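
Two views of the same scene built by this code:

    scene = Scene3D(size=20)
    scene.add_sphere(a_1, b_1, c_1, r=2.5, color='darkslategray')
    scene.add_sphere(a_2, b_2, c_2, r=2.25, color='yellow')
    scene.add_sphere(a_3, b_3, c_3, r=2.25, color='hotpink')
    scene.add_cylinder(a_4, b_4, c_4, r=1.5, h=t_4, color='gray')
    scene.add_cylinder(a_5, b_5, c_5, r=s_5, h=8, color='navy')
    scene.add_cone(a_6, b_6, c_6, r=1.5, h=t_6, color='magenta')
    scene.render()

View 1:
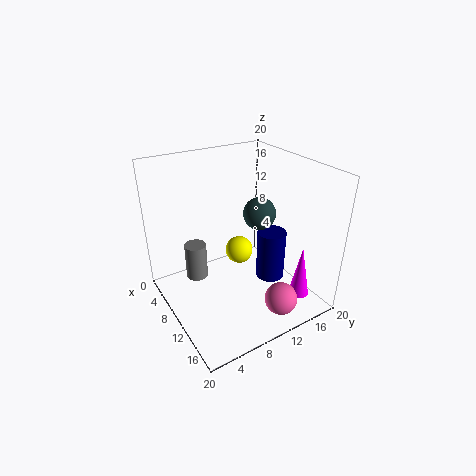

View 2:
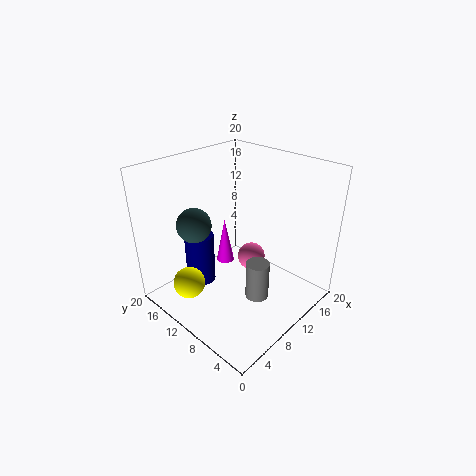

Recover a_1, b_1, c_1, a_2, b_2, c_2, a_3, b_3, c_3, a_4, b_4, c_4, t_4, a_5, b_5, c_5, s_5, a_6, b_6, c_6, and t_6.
a_1 = 7; b_1 = 15.75; c_1 = 11; a_2 = 4; b_2 = 14; c_2 = 3.5; a_3 = 16.5; b_3 = 13; c_3 = 2.5; a_4 = 7.75; b_4 = 4.5; c_4 = 4.5; t_4 = 5; a_5 = 8.75; b_5 = 17; c_5 = 0.25; s_5 = 2.25; a_6 = 15; b_6 = 17.75; c_6 = 0.5; t_6 = 7.75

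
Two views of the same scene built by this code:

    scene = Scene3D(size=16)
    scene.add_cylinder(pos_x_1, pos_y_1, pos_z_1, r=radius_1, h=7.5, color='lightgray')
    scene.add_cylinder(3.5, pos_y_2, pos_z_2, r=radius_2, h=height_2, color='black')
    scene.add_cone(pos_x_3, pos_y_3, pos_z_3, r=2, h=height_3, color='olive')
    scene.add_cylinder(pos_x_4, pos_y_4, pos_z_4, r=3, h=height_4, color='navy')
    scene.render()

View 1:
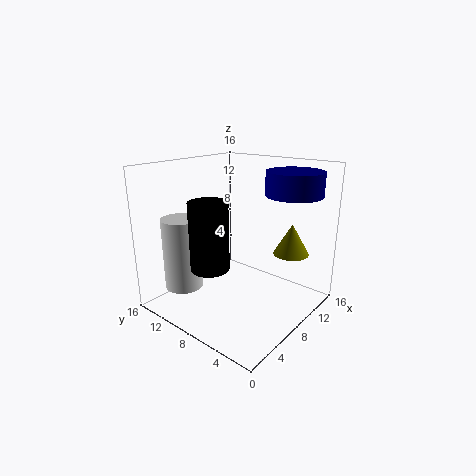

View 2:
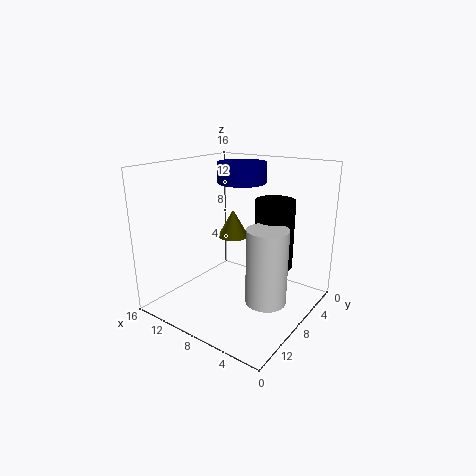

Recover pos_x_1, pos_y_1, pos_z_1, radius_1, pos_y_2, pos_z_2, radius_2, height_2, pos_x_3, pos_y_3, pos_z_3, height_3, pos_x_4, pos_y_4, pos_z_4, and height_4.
pos_x_1 = 2.5
pos_y_1 = 11
pos_z_1 = 3.5
radius_1 = 2
pos_y_2 = 8
pos_z_2 = 6
radius_2 = 2
height_2 = 7
pos_x_3 = 12
pos_y_3 = 3.5
pos_z_3 = 6
height_3 = 3.5
pos_x_4 = 11
pos_y_4 = 3
pos_z_4 = 13
height_4 = 2.5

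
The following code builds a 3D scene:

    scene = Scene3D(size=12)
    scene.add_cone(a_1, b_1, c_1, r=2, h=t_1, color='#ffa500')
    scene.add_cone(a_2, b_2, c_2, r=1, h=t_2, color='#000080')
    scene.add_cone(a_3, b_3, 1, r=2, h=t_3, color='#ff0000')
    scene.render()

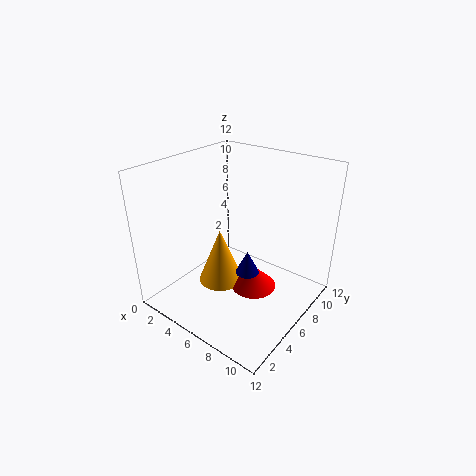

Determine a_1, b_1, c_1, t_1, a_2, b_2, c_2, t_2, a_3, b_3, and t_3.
a_1 = 4
b_1 = 6
c_1 = 1
t_1 = 5
a_2 = 7
b_2 = 6
c_2 = 3
t_2 = 2
a_3 = 7
b_3 = 7
t_3 = 2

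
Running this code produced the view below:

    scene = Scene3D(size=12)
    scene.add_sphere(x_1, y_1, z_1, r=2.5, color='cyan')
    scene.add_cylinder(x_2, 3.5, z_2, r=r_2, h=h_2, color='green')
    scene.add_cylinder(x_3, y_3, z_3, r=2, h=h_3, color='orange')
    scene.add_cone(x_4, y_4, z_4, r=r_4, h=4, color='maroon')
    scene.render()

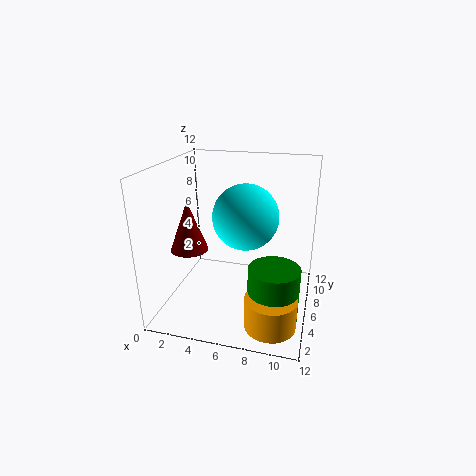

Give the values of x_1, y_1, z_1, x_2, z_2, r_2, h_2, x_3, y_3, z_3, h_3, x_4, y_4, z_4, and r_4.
x_1 = 7, y_1 = 4.5, z_1 = 8.5, x_2 = 9.5, z_2 = 0.5, r_2 = 2, h_2 = 4.5, x_3 = 9.5, y_3 = 2.5, z_3 = 0.5, h_3 = 2.5, x_4 = 2.5, y_4 = 4, z_4 = 5.5, r_4 = 1.5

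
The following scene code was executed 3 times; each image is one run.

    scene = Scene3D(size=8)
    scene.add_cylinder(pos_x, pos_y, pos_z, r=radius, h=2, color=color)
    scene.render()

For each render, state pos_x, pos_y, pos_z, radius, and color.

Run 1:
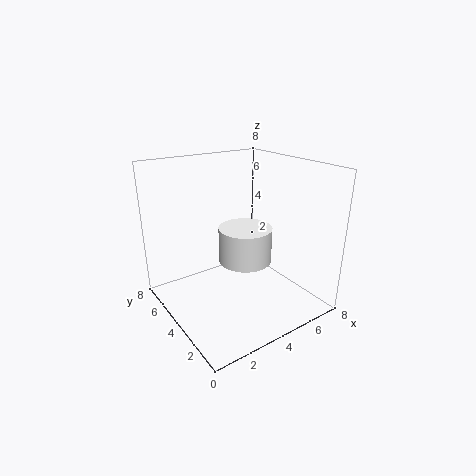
pos_x = 4.5, pos_y = 4, pos_z = 2.5, radius = 1.5, color = 'white'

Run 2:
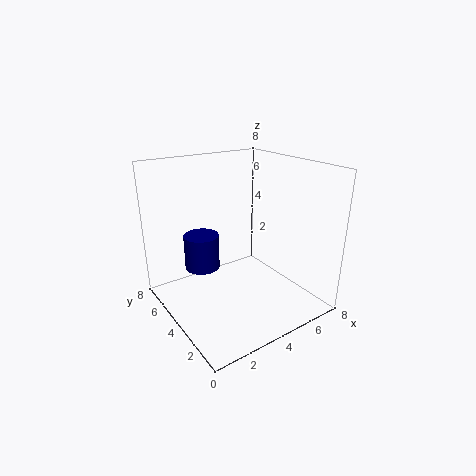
pos_x = 2.5, pos_y = 5.5, pos_z = 2, radius = 1, color = 'navy'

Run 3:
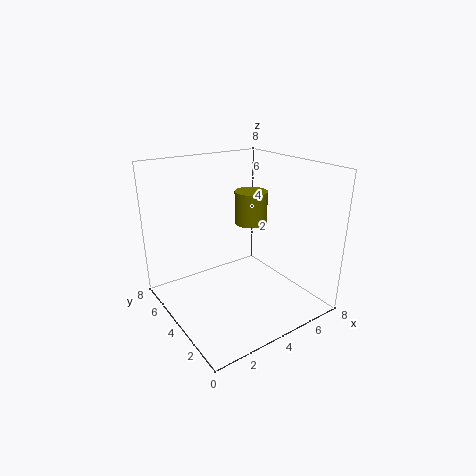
pos_x = 6, pos_y = 5.5, pos_z = 4, radius = 1, color = 'olive'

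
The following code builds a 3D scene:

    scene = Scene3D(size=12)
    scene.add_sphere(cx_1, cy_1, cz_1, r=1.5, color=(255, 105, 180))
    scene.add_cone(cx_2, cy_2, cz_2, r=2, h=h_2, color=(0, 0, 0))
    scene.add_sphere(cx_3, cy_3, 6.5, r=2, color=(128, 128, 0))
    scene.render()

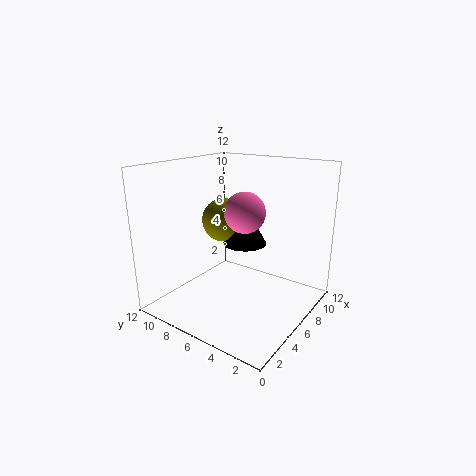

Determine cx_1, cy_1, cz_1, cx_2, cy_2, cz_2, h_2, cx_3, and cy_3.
cx_1 = 4
cy_1 = 4
cz_1 = 9
cx_2 = 8.5
cy_2 = 7
cz_2 = 4.5
h_2 = 3.5
cx_3 = 8
cy_3 = 9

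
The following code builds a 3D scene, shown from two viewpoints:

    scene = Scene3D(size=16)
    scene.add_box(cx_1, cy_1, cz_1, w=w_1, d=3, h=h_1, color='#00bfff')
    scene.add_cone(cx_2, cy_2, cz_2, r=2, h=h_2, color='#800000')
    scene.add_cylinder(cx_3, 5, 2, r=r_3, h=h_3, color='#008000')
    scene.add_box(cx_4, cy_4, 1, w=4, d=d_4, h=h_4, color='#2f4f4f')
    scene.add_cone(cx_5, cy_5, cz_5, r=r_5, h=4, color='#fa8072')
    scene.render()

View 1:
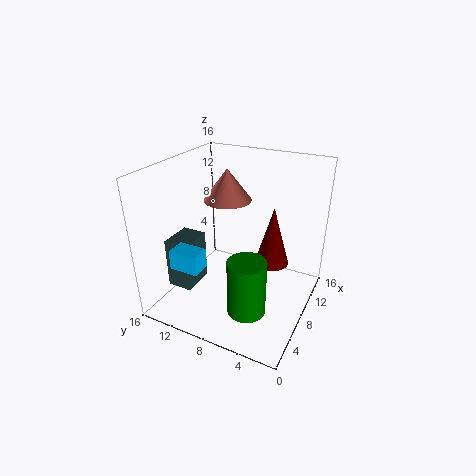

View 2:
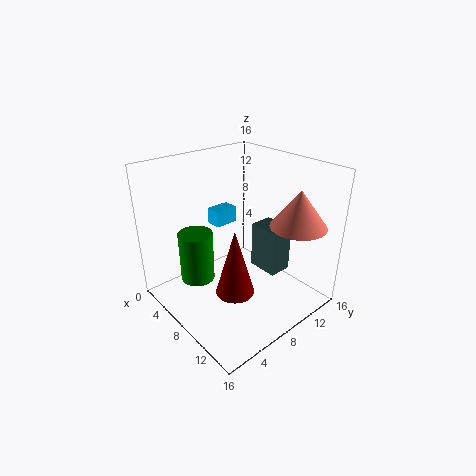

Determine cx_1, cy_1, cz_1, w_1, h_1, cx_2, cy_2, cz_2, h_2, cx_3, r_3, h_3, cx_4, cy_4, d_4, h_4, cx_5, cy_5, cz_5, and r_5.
cx_1 = 1; cy_1 = 9; cz_1 = 7; w_1 = 2; h_1 = 2; cx_2 = 11; cy_2 = 5; cz_2 = 4; h_2 = 7; cx_3 = 4; r_3 = 2; h_3 = 6; cx_4 = 5; cy_4 = 13; d_4 = 3; h_4 = 6; cx_5 = 13; cy_5 = 12; cz_5 = 10; r_5 = 3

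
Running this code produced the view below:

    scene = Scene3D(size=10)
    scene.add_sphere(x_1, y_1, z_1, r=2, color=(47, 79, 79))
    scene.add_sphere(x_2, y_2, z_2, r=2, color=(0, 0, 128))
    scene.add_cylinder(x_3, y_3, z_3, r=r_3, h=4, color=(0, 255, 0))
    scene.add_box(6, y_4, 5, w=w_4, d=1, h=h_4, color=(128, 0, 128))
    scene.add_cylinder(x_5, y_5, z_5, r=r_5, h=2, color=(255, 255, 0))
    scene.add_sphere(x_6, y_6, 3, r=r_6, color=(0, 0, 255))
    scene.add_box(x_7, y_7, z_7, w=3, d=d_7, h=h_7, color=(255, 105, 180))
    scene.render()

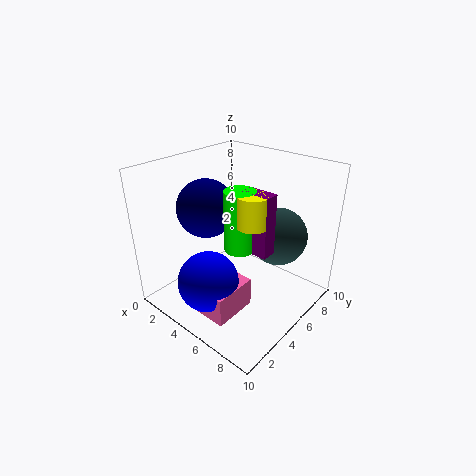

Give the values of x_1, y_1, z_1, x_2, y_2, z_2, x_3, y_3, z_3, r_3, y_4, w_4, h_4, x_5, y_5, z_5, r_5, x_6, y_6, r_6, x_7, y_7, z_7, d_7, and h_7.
x_1 = 7
y_1 = 7
z_1 = 5
x_2 = 3
y_2 = 4
z_2 = 7
x_3 = 6
y_3 = 4
z_3 = 5
r_3 = 1
y_4 = 4
w_4 = 2
h_4 = 4
x_5 = 7
y_5 = 4
z_5 = 7
r_5 = 1
x_6 = 5
y_6 = 2
r_6 = 2
x_7 = 4
y_7 = 1
z_7 = 1
d_7 = 3
h_7 = 2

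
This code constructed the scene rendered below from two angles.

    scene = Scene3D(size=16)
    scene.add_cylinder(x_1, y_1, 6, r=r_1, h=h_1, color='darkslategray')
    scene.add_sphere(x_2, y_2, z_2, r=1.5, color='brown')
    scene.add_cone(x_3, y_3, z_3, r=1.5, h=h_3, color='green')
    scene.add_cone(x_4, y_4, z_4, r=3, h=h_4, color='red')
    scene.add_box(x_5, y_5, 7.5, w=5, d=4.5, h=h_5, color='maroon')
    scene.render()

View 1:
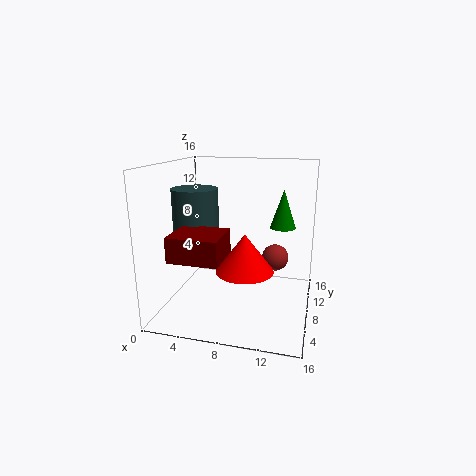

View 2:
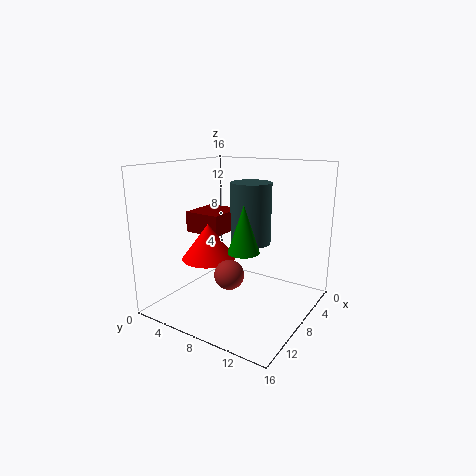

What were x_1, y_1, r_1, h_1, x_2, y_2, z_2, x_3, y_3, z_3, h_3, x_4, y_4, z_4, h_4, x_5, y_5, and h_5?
x_1 = 3.5
y_1 = 7
r_1 = 2.5
h_1 = 7.5
x_2 = 12
y_2 = 9.5
z_2 = 5.5
x_3 = 12.5
y_3 = 11.5
z_3 = 8.5
h_3 = 4.5
x_4 = 9.5
y_4 = 5
z_4 = 5.5
h_4 = 4
x_5 = 3
y_5 = 0.5
h_5 = 2.5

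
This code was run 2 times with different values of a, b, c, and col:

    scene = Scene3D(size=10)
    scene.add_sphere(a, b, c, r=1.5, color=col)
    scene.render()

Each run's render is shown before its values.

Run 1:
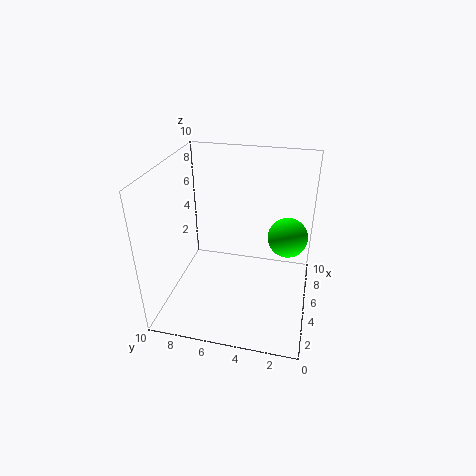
a = 7.5, b = 1.75, c = 4, col = 'lime'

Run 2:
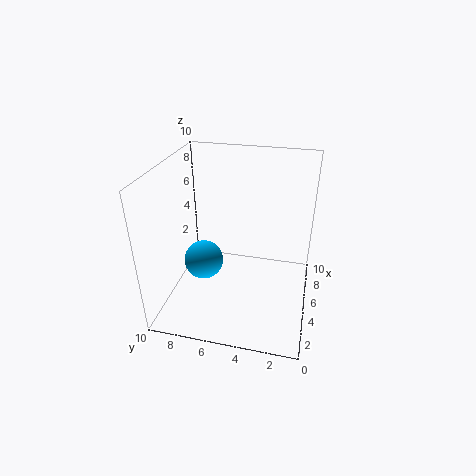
a = 6, b = 8, c = 2, col = 'deepskyblue'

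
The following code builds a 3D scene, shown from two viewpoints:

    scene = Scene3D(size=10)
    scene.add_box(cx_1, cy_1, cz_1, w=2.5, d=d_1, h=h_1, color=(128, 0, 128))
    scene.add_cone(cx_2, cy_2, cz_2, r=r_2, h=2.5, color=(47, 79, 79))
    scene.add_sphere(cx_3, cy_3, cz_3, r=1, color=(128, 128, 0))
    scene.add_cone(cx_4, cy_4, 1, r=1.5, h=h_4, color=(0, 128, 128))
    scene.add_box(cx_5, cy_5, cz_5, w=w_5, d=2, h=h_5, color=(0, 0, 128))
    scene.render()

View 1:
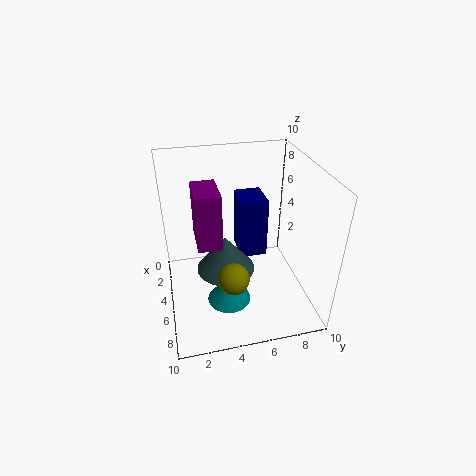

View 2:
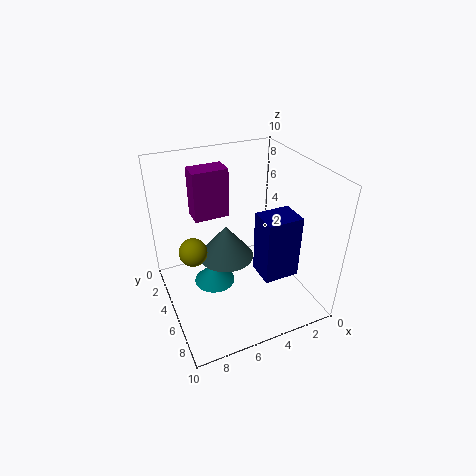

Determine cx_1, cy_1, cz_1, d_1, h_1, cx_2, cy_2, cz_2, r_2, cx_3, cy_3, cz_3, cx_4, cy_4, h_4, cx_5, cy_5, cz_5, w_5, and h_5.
cx_1 = 5; cy_1 = 2; cz_1 = 6; d_1 = 1.5; h_1 = 3.5; cx_2 = 5.5; cy_2 = 4; cz_2 = 3; r_2 = 2; cx_3 = 8; cy_3 = 4; cz_3 = 4; cx_4 = 6.5; cy_4 = 4; h_4 = 1.5; cx_5 = 1.5; cy_5 = 5.5; cz_5 = 2.5; w_5 = 2.5; h_5 = 4.5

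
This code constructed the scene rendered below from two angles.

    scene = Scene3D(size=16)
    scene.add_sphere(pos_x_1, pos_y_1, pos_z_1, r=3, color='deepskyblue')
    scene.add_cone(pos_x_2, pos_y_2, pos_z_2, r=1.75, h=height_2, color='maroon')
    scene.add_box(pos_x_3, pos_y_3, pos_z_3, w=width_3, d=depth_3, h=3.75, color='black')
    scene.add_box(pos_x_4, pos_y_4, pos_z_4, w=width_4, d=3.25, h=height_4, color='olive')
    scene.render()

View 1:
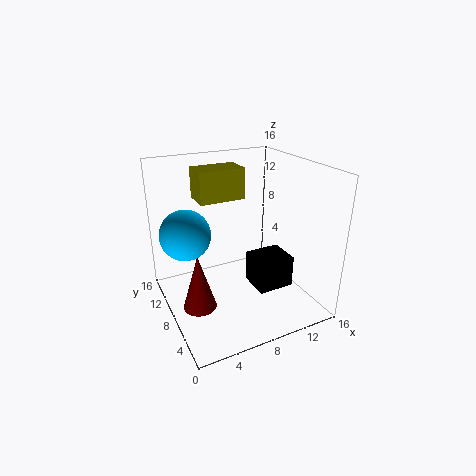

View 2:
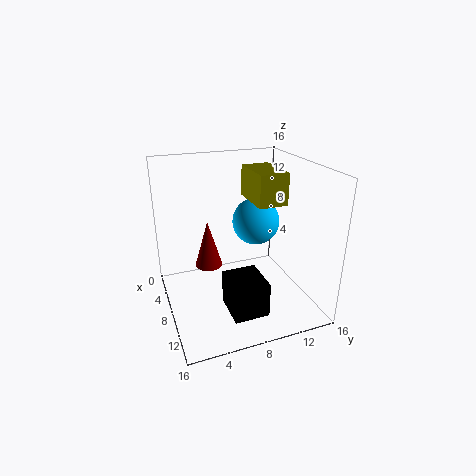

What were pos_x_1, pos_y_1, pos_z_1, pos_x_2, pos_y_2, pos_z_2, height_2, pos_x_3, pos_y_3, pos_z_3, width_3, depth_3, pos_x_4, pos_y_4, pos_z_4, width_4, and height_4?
pos_x_1 = 3.25
pos_y_1 = 12.25
pos_z_1 = 7.5
pos_x_2 = 2.5
pos_y_2 = 6
pos_z_2 = 2
height_2 = 6
pos_x_3 = 9.75
pos_y_3 = 5.5
pos_z_3 = 1.5
width_3 = 4.25
depth_3 = 3.75
pos_x_4 = 4.5
pos_y_4 = 9.75
pos_z_4 = 11.75
width_4 = 5.25
height_4 = 3.5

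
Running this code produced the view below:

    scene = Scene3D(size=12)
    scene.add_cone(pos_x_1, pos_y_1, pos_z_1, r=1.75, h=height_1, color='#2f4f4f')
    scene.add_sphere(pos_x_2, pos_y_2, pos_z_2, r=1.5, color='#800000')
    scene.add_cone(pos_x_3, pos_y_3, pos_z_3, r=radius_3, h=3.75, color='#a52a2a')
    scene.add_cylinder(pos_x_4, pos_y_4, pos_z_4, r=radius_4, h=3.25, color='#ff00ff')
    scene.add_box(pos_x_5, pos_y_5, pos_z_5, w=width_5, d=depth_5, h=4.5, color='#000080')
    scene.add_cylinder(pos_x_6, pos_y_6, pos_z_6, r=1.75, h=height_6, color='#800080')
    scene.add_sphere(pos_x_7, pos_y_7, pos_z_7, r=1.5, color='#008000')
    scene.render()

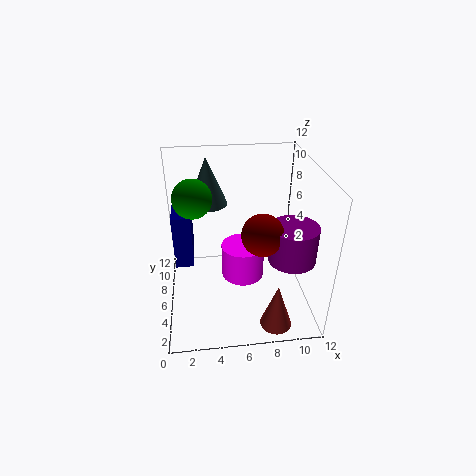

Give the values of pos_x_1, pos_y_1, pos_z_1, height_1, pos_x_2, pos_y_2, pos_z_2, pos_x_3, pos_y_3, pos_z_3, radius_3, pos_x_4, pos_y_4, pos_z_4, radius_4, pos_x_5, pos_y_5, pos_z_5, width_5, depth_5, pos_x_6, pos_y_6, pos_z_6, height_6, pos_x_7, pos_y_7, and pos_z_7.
pos_x_1 = 3.75; pos_y_1 = 9.75; pos_z_1 = 7.5; height_1 = 4.25; pos_x_2 = 7.25; pos_y_2 = 2.25; pos_z_2 = 8.5; pos_x_3 = 8.5; pos_y_3 = 1.5; pos_z_3 = 0.5; radius_3 = 1.25; pos_x_4 = 6.75; pos_y_4 = 8.25; pos_z_4 = 0.5; radius_4 = 2; pos_x_5 = 0.75; pos_y_5 = 5.25; pos_z_5 = 4; width_5 = 1.5; depth_5 = 4.25; pos_x_6 = 9.5; pos_y_6 = 2.25; pos_z_6 = 6.25; height_6 = 2.75; pos_x_7 = 2.5; pos_y_7 = 5.5; pos_z_7 = 10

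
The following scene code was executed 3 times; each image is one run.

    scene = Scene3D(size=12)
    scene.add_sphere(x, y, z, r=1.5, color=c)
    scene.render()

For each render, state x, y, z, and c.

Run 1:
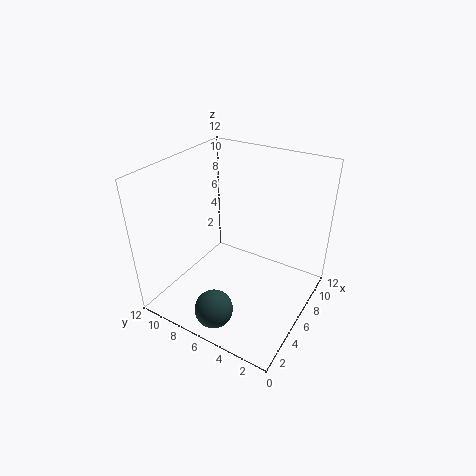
x = 1.5
y = 5.5
z = 2
c = 'darkslategray'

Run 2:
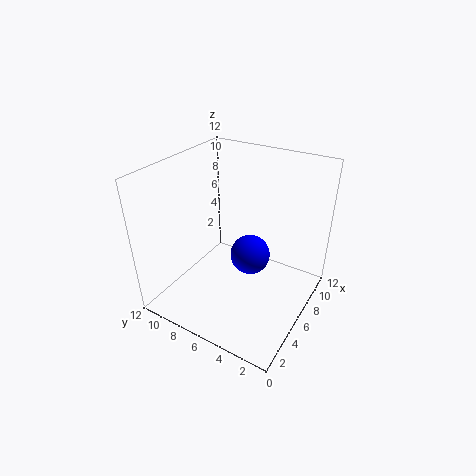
x = 4.5
y = 4
z = 6
c = 'blue'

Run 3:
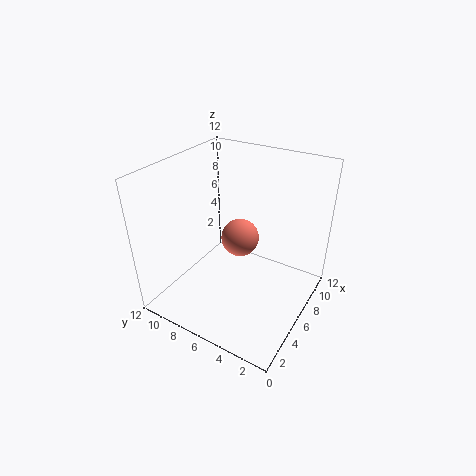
x = 5.5
y = 5.5
z = 6.5
c = 'salmon'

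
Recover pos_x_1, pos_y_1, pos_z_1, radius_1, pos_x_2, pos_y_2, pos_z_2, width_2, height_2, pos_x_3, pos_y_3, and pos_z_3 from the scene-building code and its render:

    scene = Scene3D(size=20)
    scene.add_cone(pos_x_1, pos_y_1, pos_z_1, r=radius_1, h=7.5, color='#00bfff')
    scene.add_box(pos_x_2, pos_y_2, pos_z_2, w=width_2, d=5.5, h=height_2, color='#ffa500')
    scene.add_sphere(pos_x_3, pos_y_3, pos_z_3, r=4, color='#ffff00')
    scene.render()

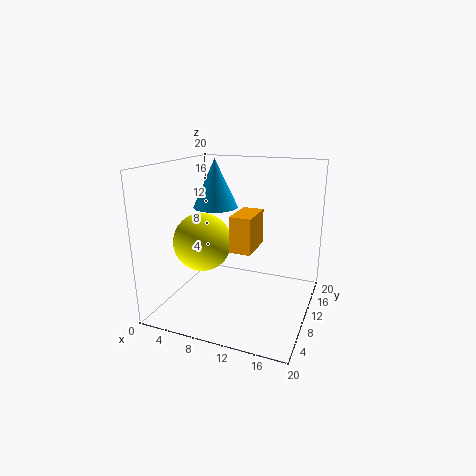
pos_x_1 = 4; pos_y_1 = 15.5; pos_z_1 = 12.5; radius_1 = 3.5; pos_x_2 = 9.5; pos_y_2 = 8; pos_z_2 = 8.5; width_2 = 3; height_2 = 5; pos_x_3 = 5.5; pos_y_3 = 8; pos_z_3 = 9.5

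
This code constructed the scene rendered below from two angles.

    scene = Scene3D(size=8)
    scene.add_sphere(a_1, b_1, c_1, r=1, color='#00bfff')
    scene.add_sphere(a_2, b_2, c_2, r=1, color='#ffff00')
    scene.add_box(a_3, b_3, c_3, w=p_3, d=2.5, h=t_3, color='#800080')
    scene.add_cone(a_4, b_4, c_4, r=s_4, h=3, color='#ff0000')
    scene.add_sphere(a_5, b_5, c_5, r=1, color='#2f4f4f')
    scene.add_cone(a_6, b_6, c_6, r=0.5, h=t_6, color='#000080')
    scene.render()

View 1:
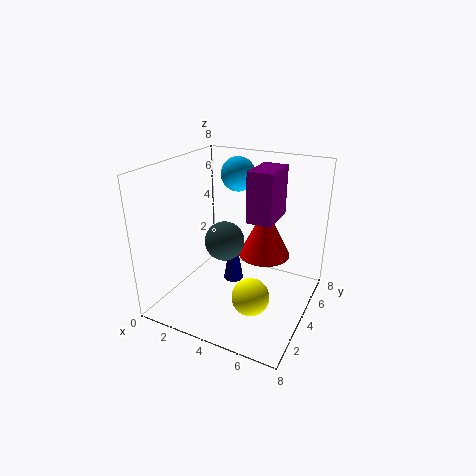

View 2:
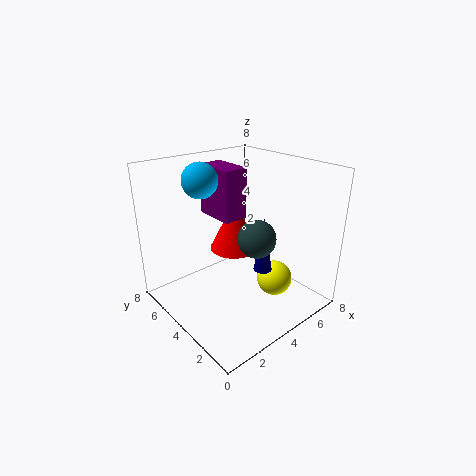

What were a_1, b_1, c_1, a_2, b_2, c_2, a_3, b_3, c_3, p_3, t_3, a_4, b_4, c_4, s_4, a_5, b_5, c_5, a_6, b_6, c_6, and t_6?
a_1 = 3; b_1 = 6; c_1 = 7; a_2 = 5.5; b_2 = 2.5; c_2 = 1.5; a_3 = 4; b_3 = 5; c_3 = 4.5; p_3 = 1.5; t_3 = 3; a_4 = 5; b_4 = 5.5; c_4 = 2.5; s_4 = 1.5; a_5 = 4; b_5 = 2.5; c_5 = 4.5; a_6 = 4.5; b_6 = 2.5; c_6 = 2.5; t_6 = 3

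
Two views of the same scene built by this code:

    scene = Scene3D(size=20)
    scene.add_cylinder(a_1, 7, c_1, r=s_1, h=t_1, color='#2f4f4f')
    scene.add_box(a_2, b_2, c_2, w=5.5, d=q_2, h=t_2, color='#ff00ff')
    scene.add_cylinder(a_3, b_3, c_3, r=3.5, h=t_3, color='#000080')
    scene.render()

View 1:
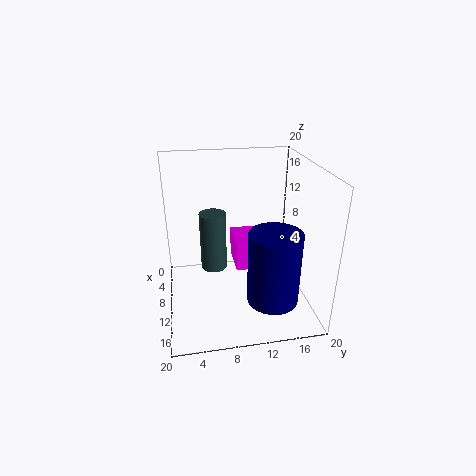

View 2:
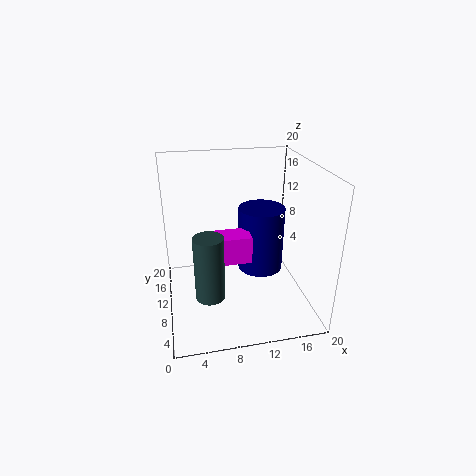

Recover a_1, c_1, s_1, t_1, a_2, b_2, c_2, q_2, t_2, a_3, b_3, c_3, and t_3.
a_1 = 5.5, c_1 = 3, s_1 = 2, t_1 = 9, a_2 = 6.5, b_2 = 9.5, c_2 = 6, q_2 = 3.5, t_2 = 4, a_3 = 14.5, b_3 = 14, c_3 = 2.5, t_3 = 10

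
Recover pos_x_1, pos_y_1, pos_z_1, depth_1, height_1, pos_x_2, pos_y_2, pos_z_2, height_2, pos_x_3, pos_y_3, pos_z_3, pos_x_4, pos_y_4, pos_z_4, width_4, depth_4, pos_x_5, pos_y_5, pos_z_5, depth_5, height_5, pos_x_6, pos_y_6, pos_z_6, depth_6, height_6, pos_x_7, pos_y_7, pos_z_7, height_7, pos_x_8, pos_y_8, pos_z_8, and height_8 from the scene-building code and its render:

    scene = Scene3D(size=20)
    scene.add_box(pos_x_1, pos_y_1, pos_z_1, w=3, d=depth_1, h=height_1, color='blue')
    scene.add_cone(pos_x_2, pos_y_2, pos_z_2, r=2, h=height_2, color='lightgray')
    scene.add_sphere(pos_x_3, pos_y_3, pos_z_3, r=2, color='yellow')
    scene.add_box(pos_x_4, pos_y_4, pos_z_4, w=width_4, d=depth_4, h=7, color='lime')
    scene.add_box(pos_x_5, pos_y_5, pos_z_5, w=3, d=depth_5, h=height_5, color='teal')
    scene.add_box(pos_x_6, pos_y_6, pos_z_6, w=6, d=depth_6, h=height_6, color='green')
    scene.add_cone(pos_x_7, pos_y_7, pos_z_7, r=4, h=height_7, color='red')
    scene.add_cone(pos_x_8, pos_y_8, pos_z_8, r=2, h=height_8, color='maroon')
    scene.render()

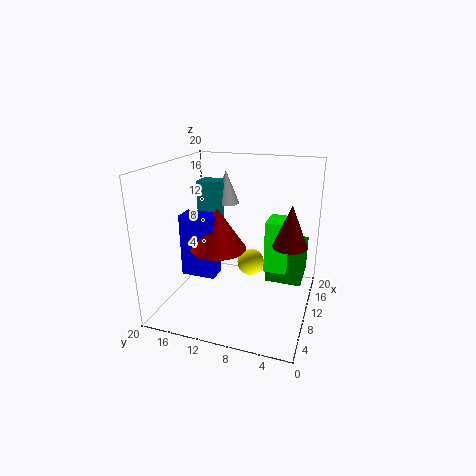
pos_x_1 = 8; pos_y_1 = 13; pos_z_1 = 4; depth_1 = 5; height_1 = 9; pos_x_2 = 16; pos_y_2 = 14; pos_z_2 = 13; height_2 = 5; pos_x_3 = 13; pos_y_3 = 9; pos_z_3 = 5; pos_x_4 = 9; pos_y_4 = 3; pos_z_4 = 6; width_4 = 4; depth_4 = 3; pos_x_5 = 12; pos_y_5 = 14; pos_z_5 = 9; depth_5 = 3; height_5 = 8; pos_x_6 = 10; pos_y_6 = 1; pos_z_6 = 4; depth_6 = 5; height_6 = 5; pos_x_7 = 10; pos_y_7 = 13; pos_z_7 = 8; height_7 = 6; pos_x_8 = 5; pos_y_8 = 2; pos_z_8 = 12; height_8 = 5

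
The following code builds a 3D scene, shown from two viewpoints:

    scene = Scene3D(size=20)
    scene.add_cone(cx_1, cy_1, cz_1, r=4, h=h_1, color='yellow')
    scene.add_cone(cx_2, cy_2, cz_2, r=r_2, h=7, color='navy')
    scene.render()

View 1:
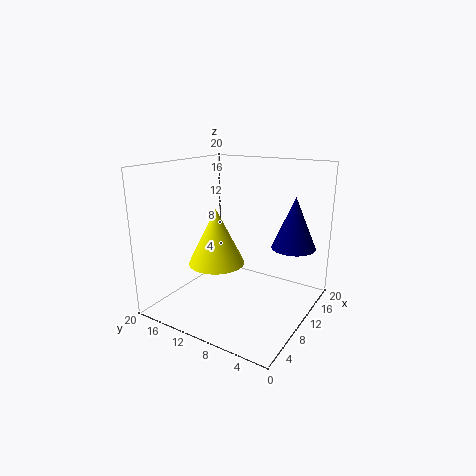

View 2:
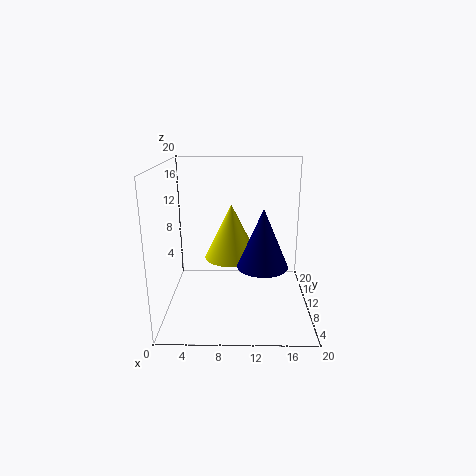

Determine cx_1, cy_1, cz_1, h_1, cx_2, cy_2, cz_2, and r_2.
cx_1 = 9
cy_1 = 13
cz_1 = 6
h_1 = 8
cx_2 = 13
cy_2 = 3
cz_2 = 9
r_2 = 3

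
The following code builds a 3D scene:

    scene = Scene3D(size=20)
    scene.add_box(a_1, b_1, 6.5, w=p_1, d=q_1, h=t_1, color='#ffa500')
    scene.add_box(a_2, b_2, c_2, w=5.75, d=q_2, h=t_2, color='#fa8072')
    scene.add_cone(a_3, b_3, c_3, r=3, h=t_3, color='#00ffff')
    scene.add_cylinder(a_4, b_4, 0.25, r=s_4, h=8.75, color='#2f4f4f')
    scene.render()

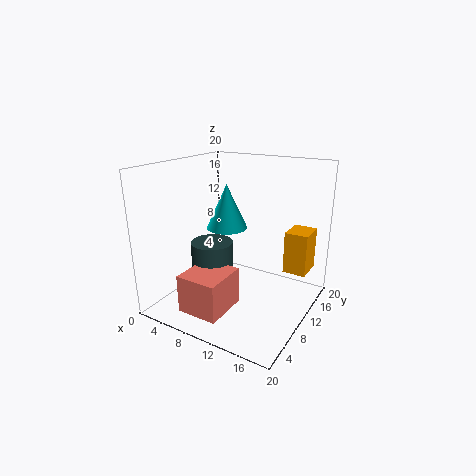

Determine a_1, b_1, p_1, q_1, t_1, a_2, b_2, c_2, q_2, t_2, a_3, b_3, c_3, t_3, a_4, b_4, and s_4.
a_1 = 16.75, b_1 = 10.25, p_1 = 3, q_1 = 3.75, t_1 = 5.5, a_2 = 5.25, b_2 = 2.25, c_2 = 1, q_2 = 6.25, t_2 = 5.25, a_3 = 6.75, b_3 = 12.25, c_3 = 10.25, t_3 = 6.5, a_4 = 6.25, b_4 = 9, s_4 = 3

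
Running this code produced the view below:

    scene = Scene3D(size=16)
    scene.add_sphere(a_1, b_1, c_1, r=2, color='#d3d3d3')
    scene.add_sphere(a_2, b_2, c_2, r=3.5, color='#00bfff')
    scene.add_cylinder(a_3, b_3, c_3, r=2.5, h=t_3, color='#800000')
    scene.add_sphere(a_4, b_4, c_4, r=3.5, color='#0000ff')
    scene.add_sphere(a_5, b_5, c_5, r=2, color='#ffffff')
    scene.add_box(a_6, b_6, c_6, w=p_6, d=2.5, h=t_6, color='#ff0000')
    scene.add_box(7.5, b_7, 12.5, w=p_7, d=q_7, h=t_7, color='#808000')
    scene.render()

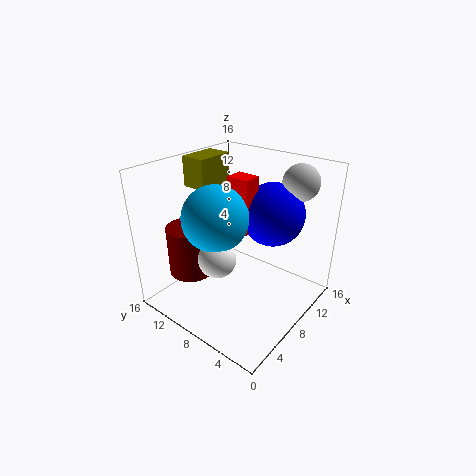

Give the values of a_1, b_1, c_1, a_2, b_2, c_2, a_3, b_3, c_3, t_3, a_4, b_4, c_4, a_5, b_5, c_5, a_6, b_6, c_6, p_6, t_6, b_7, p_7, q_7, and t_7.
a_1 = 13, b_1 = 3.5, c_1 = 14, a_2 = 5.5, b_2 = 9, c_2 = 11, a_3 = 4.5, b_3 = 12, c_3 = 4, t_3 = 5.5, a_4 = 11, b_4 = 5.5, c_4 = 10.5, a_5 = 4.5, b_5 = 8, c_5 = 7, a_6 = 7.5, b_6 = 6.5, c_6 = 9, p_6 = 2, t_6 = 6, b_7 = 12.5, p_7 = 4.5, q_7 = 3, t_7 = 3.5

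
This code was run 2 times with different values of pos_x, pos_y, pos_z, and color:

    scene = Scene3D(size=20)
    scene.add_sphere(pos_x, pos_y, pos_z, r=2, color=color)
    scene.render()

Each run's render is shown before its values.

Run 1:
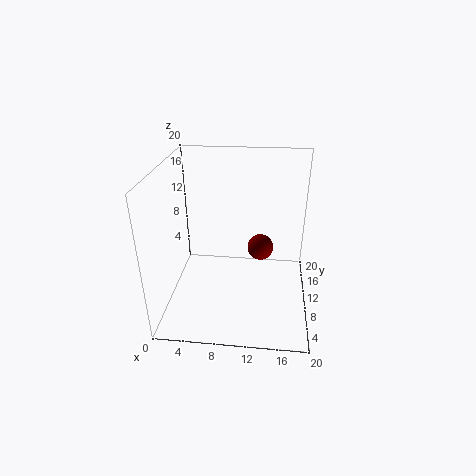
pos_x = 13, pos_y = 14.5, pos_z = 6, color = 'maroon'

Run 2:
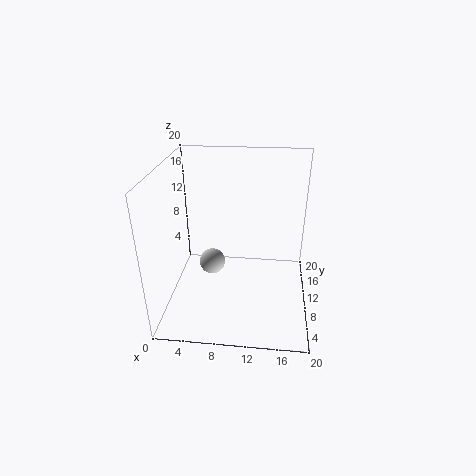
pos_x = 5.5, pos_y = 13.5, pos_z = 3.5, color = 'lightgray'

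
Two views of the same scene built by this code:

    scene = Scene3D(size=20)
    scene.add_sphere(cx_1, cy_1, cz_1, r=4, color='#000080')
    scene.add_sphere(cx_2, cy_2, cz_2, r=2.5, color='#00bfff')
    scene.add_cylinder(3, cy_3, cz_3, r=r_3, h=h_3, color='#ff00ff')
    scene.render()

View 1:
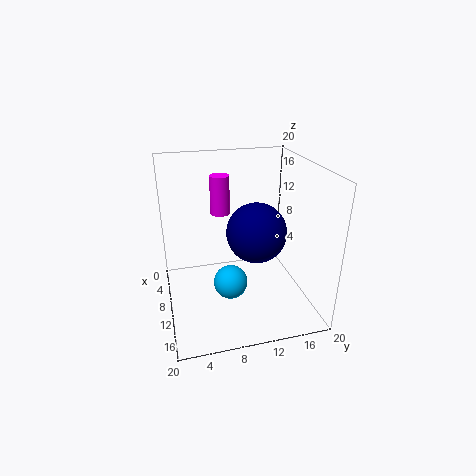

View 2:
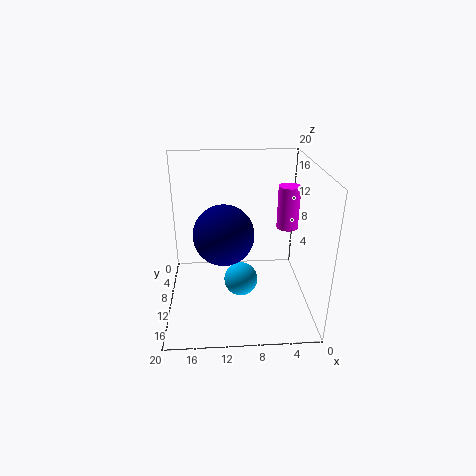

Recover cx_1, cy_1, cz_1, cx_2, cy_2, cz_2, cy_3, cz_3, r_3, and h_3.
cx_1 = 12; cy_1 = 12; cz_1 = 11.5; cx_2 = 9.5; cy_2 = 9; cz_2 = 2.5; cy_3 = 9; cz_3 = 11; r_3 = 1.5; h_3 = 6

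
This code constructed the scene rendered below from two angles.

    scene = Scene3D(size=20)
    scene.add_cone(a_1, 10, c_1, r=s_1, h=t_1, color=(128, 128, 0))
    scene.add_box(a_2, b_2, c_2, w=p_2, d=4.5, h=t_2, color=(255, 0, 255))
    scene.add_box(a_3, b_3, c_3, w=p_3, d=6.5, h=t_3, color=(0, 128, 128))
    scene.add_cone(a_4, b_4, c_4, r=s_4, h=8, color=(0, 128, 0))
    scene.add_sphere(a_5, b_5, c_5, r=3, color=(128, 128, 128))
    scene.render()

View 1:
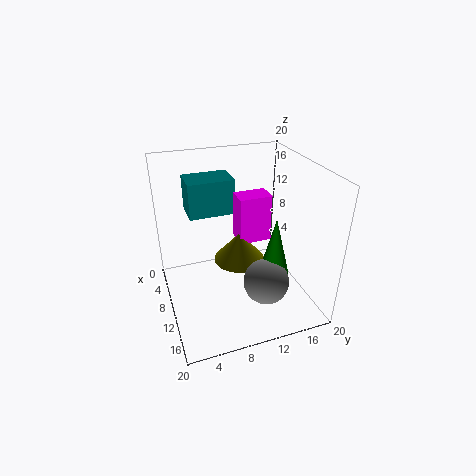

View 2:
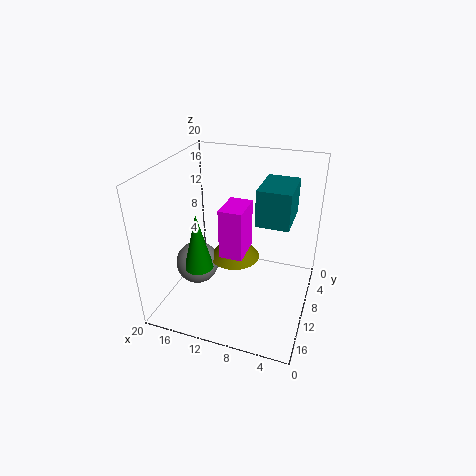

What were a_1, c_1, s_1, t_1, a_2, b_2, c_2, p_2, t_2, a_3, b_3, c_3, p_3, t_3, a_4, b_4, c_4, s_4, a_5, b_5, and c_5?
a_1 = 10.5, c_1 = 7, s_1 = 3.5, t_1 = 4, a_2 = 8, b_2 = 10, c_2 = 9.5, p_2 = 3, t_2 = 6.5, a_3 = 3, b_3 = 4, c_3 = 12.5, p_3 = 4.5, t_3 = 5, a_4 = 14.5, b_4 = 13.5, c_4 = 6.5, s_4 = 2, a_5 = 15.5, b_5 = 12, c_5 = 6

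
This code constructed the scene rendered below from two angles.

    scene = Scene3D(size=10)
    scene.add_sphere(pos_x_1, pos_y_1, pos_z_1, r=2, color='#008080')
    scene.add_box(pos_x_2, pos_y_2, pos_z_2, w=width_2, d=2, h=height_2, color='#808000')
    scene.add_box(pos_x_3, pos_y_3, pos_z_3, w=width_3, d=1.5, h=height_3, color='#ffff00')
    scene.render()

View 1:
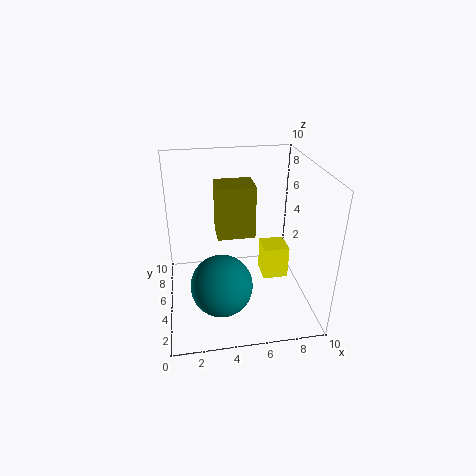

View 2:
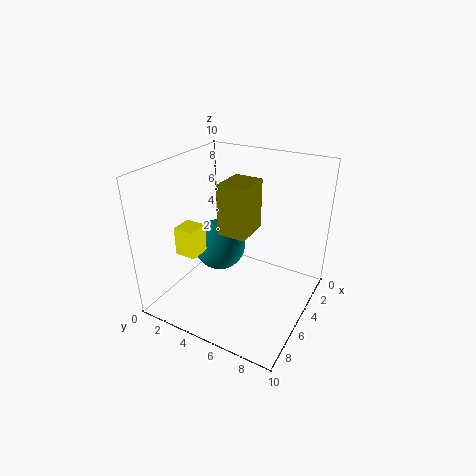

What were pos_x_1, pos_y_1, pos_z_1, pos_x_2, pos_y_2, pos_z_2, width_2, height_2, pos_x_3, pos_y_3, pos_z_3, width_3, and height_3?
pos_x_1 = 3.5; pos_y_1 = 2.5; pos_z_1 = 3; pos_x_2 = 3.5; pos_y_2 = 4; pos_z_2 = 5.5; width_2 = 2.5; height_2 = 3.5; pos_x_3 = 6; pos_y_3 = 1.5; pos_z_3 = 4; width_3 = 1.5; height_3 = 2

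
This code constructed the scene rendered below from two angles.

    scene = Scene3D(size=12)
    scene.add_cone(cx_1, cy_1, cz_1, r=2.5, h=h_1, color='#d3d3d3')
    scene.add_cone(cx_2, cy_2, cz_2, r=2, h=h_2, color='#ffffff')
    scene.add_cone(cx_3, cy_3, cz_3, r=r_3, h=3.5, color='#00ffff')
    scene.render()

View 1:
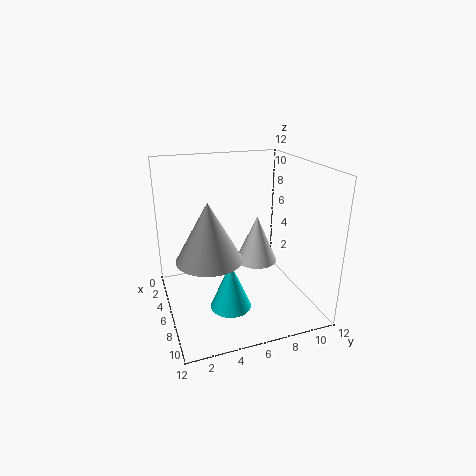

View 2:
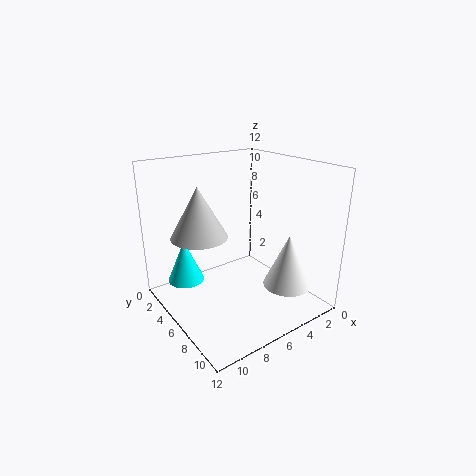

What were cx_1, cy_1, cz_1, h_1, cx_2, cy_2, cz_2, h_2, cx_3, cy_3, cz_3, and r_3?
cx_1 = 8
cy_1 = 3
cz_1 = 5.5
h_1 = 4.5
cx_2 = 3
cy_2 = 9
cz_2 = 2
h_2 = 4.5
cx_3 = 10
cy_3 = 4
cz_3 = 2.5
r_3 = 1.5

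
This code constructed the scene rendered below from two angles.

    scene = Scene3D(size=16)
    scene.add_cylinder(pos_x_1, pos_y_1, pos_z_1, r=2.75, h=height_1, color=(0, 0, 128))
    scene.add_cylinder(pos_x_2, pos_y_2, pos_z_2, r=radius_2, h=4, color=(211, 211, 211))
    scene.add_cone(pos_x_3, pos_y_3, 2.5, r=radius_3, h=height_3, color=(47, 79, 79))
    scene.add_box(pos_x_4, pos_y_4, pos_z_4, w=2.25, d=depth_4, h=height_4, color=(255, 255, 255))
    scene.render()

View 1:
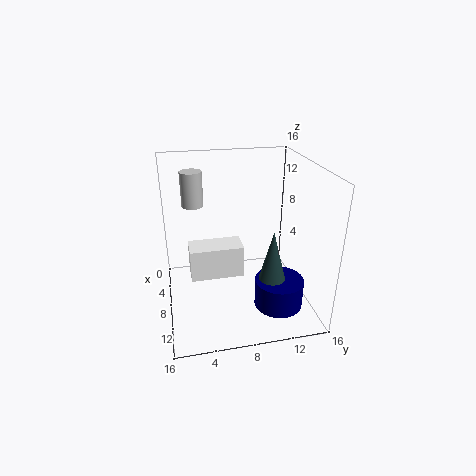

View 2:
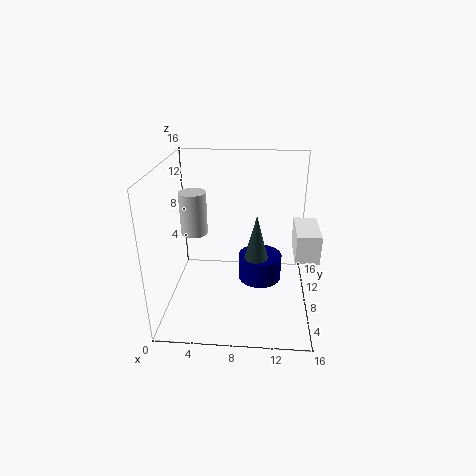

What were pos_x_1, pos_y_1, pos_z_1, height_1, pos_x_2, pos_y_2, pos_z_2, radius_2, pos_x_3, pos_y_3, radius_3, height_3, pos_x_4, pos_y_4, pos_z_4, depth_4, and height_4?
pos_x_1 = 10.5
pos_y_1 = 12.25
pos_z_1 = 0.25
height_1 = 3.25
pos_x_2 = 4.25
pos_y_2 = 3.5
pos_z_2 = 10.75
radius_2 = 1.25
pos_x_3 = 10
pos_y_3 = 11.5
radius_3 = 1.75
height_3 = 6.75
pos_x_4 = 13.75
pos_y_4 = 2.25
pos_z_4 = 8.5
depth_4 = 4.5
height_4 = 2.75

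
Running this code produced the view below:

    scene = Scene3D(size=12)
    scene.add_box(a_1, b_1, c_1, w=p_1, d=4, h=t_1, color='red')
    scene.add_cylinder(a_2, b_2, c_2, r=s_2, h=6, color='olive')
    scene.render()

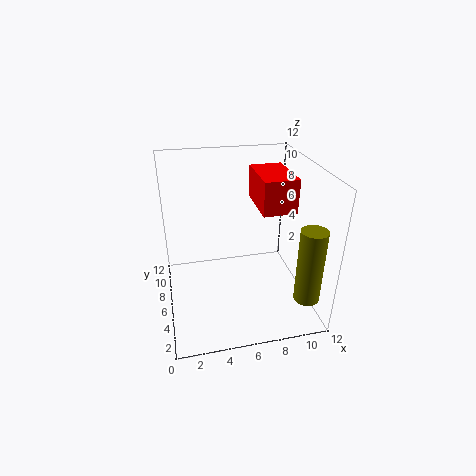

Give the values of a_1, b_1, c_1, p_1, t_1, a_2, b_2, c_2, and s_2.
a_1 = 7
b_1 = 2.5
c_1 = 9.5
p_1 = 2.5
t_1 = 2.5
a_2 = 10.5
b_2 = 1.5
c_2 = 2.5
s_2 = 1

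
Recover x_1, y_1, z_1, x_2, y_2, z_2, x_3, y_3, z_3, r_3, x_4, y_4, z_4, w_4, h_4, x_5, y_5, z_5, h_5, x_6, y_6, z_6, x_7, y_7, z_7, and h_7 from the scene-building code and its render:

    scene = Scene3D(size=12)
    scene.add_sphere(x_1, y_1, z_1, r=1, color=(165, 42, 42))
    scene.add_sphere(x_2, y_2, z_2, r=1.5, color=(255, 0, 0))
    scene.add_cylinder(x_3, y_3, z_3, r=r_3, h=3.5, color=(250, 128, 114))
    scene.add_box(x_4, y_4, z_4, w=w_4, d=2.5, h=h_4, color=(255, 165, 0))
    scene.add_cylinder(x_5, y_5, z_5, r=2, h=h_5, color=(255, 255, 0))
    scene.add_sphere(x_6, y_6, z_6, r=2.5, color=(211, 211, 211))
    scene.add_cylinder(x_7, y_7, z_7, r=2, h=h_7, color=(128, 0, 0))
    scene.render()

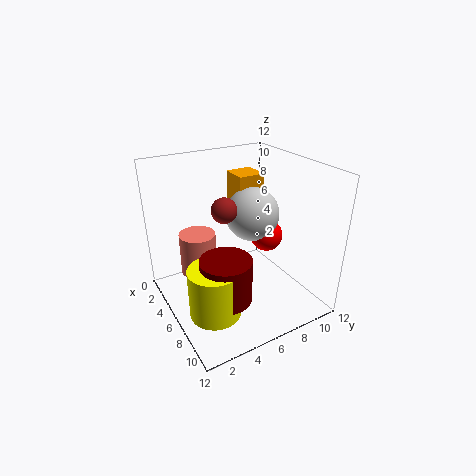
x_1 = 6.5; y_1 = 4.5; z_1 = 9; x_2 = 4.5; y_2 = 10; z_2 = 4.5; x_3 = 4.5; y_3 = 3; z_3 = 3; r_3 = 1.5; x_4 = 0.5; y_4 = 8; z_4 = 7; w_4 = 2.5; h_4 = 3; x_5 = 8.5; y_5 = 2.5; z_5 = 1.5; h_5 = 4; x_6 = 3.5; y_6 = 9; z_6 = 6.5; x_7 = 8.5; y_7 = 3.5; z_7 = 2.5; h_7 = 3.5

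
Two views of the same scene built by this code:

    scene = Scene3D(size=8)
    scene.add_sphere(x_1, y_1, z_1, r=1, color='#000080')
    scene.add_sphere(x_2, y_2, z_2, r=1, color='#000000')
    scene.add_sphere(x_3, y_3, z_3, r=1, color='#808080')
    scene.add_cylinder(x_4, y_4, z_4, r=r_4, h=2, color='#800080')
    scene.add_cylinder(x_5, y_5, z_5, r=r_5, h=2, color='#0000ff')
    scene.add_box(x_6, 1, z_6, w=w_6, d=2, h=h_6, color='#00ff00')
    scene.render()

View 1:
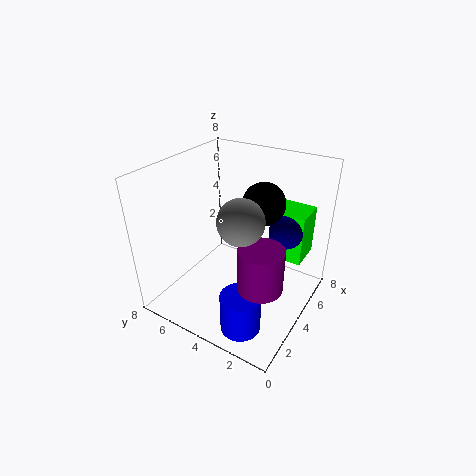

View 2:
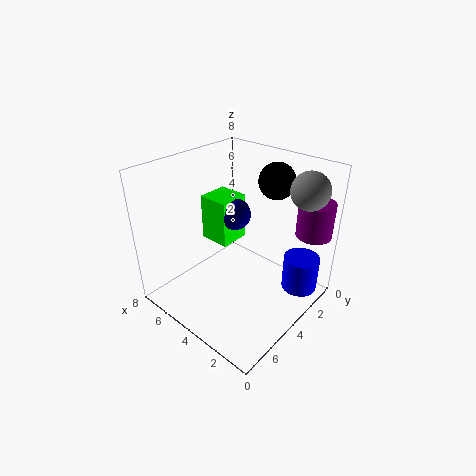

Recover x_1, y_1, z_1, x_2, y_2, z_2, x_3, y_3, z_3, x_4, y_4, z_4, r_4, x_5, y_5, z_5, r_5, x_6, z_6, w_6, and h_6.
x_1 = 6; y_1 = 2; z_1 = 4; x_2 = 3; y_2 = 2; z_2 = 7; x_3 = 1; y_3 = 2; z_3 = 7; x_4 = 1; y_4 = 1; z_4 = 4; r_4 = 1; x_5 = 1; y_5 = 2; z_5 = 1; r_5 = 1; x_6 = 6; z_6 = 2; w_6 = 2; h_6 = 3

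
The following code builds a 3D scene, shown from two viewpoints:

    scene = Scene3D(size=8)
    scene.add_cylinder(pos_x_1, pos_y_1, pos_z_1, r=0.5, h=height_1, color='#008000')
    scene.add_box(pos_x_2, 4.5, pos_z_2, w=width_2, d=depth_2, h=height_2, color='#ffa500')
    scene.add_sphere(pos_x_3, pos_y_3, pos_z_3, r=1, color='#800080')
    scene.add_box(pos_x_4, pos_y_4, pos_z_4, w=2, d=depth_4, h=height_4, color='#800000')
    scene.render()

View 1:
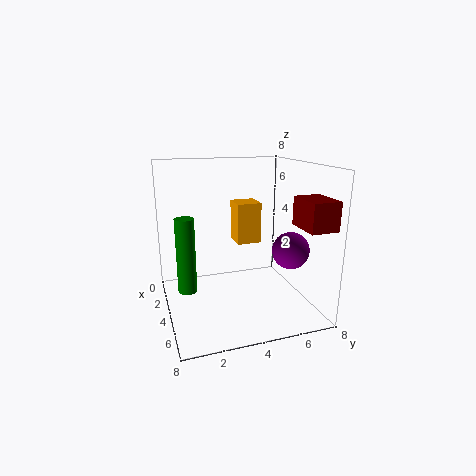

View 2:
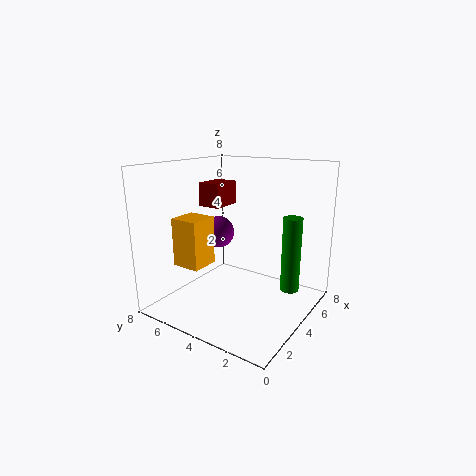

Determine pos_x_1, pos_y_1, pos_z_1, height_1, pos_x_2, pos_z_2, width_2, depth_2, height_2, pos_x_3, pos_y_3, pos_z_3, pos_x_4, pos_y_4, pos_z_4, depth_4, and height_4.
pos_x_1 = 4.5; pos_y_1 = 1; pos_z_1 = 1.5; height_1 = 4; pos_x_2 = 1; pos_z_2 = 3; width_2 = 1.5; depth_2 = 1.5; height_2 = 2.5; pos_x_3 = 5.5; pos_y_3 = 6.5; pos_z_3 = 3.5; pos_x_4 = 5.5; pos_y_4 = 6.5; pos_z_4 = 5; depth_4 = 1.5; height_4 = 1.5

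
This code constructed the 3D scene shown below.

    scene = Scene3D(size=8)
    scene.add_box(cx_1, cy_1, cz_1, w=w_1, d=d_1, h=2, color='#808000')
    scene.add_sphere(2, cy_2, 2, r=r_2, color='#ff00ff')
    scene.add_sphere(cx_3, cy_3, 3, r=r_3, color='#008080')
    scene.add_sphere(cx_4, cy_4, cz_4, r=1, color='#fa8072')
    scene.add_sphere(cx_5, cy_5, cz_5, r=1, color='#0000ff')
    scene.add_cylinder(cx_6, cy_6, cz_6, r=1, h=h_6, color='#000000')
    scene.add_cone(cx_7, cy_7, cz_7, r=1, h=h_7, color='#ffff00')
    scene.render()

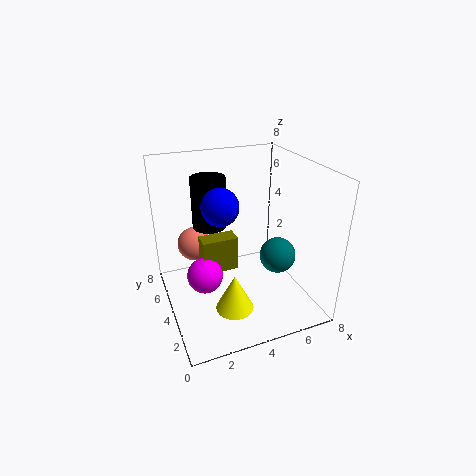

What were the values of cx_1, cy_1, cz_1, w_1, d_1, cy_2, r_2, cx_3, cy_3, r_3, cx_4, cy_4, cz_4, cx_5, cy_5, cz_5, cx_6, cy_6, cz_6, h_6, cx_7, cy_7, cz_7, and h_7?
cx_1 = 2
cy_1 = 4
cz_1 = 2
w_1 = 2
d_1 = 1
cy_2 = 4
r_2 = 1
cx_3 = 6
cy_3 = 3
r_3 = 1
cx_4 = 2
cy_4 = 6
cz_4 = 3
cx_5 = 3
cy_5 = 4
cz_5 = 6
cx_6 = 3
cy_6 = 6
cz_6 = 4
h_6 = 3
cx_7 = 3
cy_7 = 2
cz_7 = 1
h_7 = 2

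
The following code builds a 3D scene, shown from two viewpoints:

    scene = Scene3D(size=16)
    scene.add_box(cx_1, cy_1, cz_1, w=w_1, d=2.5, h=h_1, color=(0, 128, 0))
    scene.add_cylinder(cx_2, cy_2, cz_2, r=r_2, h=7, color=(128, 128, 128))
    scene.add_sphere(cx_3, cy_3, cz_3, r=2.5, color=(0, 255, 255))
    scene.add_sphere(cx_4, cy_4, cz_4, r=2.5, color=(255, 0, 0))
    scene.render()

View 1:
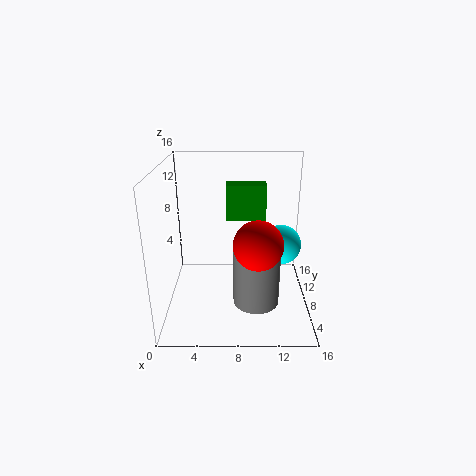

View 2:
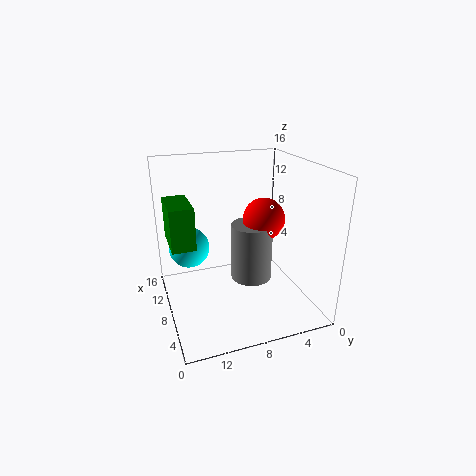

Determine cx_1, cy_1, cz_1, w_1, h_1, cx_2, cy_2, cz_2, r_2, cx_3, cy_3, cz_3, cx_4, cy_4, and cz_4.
cx_1 = 6.5, cy_1 = 13, cz_1 = 8, w_1 = 5, h_1 = 4.5, cx_2 = 10, cy_2 = 5.5, cz_2 = 1.5, r_2 = 2.5, cx_3 = 13.5, cy_3 = 12.5, cz_3 = 5, cx_4 = 10, cy_4 = 4, cz_4 = 9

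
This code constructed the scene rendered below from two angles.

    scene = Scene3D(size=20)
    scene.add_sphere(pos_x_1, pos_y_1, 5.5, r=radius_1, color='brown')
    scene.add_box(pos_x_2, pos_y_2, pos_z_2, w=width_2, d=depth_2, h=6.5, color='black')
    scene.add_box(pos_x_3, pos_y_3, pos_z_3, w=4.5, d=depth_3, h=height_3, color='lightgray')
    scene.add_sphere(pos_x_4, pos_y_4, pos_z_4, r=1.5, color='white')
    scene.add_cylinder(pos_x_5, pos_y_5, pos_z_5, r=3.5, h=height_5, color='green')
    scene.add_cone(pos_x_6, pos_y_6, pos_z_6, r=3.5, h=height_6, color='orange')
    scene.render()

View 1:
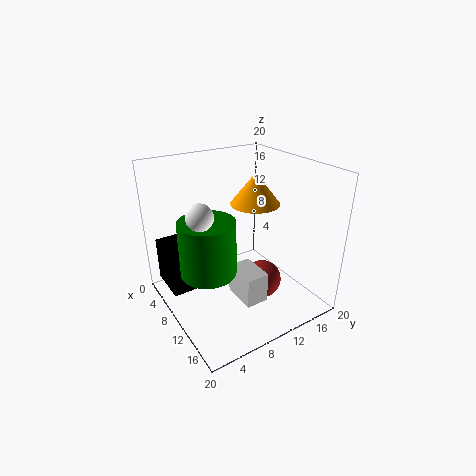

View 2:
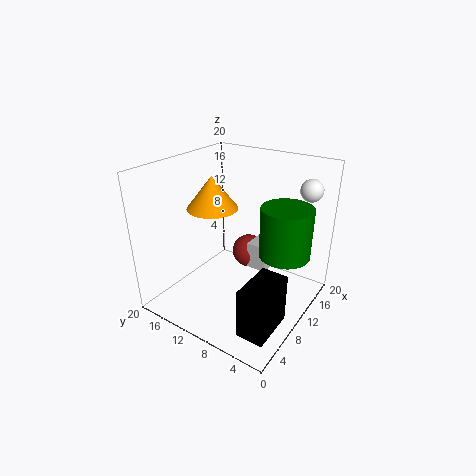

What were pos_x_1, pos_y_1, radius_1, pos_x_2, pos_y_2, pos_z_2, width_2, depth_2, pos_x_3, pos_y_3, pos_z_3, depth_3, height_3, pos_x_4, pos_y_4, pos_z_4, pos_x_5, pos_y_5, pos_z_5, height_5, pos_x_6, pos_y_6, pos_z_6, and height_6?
pos_x_1 = 14.5
pos_y_1 = 11
radius_1 = 2.5
pos_x_2 = 1.5
pos_y_2 = 1
pos_z_2 = 2
width_2 = 6
depth_2 = 3.5
pos_x_3 = 12.5
pos_y_3 = 7
pos_z_3 = 4
depth_3 = 3
height_3 = 4
pos_x_4 = 15
pos_y_4 = 2
pos_z_4 = 17
pos_x_5 = 12.5
pos_y_5 = 4
pos_z_5 = 8
height_5 = 7
pos_x_6 = 9
pos_y_6 = 13.5
pos_z_6 = 14
height_6 = 4.5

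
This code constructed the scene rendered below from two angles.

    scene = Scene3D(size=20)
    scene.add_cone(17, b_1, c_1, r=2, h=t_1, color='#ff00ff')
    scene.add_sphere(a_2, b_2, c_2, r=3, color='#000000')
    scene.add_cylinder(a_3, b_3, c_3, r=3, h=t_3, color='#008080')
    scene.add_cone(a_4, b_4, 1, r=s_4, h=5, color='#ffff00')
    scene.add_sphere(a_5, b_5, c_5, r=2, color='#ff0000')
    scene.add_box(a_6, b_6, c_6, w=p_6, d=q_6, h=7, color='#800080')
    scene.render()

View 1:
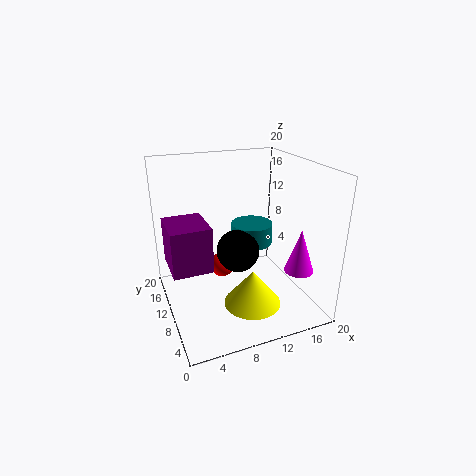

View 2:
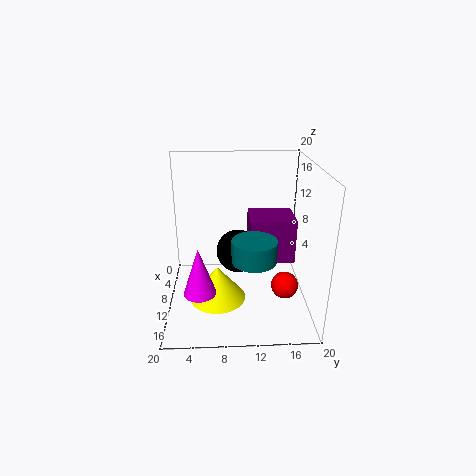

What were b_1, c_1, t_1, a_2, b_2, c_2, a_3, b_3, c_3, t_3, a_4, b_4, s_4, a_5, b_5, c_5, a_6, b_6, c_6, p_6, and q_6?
b_1 = 5
c_1 = 6
t_1 = 6
a_2 = 10
b_2 = 10
c_2 = 8
a_3 = 13
b_3 = 12
c_3 = 8
t_3 = 3
a_4 = 11
b_4 = 7
s_4 = 4
a_5 = 10
b_5 = 17
c_5 = 2
a_6 = 1
b_6 = 12
c_6 = 4
p_6 = 6
q_6 = 7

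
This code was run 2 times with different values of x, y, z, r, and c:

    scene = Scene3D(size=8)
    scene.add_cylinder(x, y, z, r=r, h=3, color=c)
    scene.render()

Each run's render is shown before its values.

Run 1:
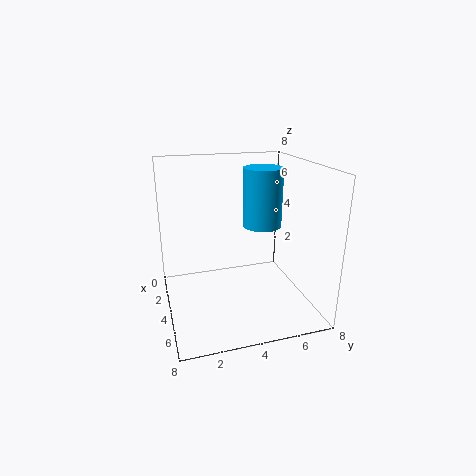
x = 5, y = 5, z = 5, r = 1, c = 'deepskyblue'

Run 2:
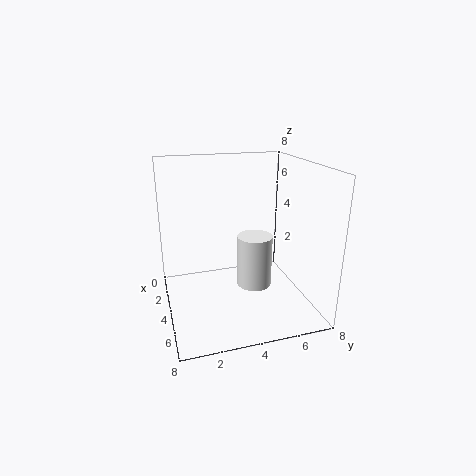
x = 4, y = 5, z = 1, r = 1, c = 'white'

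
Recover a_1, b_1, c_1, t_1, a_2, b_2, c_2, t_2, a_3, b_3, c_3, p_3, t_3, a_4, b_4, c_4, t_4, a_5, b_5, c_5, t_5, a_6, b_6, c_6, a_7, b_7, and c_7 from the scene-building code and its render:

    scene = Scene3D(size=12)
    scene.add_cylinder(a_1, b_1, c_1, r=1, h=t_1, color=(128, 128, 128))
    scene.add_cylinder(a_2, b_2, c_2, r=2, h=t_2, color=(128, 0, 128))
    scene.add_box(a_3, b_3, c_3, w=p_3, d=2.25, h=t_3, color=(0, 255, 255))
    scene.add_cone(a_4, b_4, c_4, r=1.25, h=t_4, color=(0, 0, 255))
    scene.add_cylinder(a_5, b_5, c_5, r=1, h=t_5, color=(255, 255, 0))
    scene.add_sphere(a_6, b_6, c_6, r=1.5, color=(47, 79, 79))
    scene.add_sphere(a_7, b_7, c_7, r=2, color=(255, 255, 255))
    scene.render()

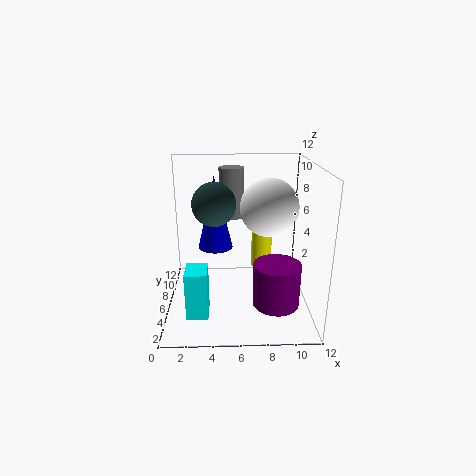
a_1 = 5.5, b_1 = 6.5, c_1 = 7.75, t_1 = 4, a_2 = 9.25, b_2 = 5, c_2 = 0.25, t_2 = 3.75, a_3 = 1.75, b_3 = 2.75, c_3 = 0.25, p_3 = 1.75, t_3 = 4, a_4 = 4.25, b_4 = 3.25, c_4 = 6.5, t_4 = 5.25, a_5 = 8.5, b_5 = 10.5, c_5 = 1.25, t_5 = 4, a_6 = 4.25, b_6 = 2.25, c_6 = 10, a_7 = 8, b_7 = 2.25, c_7 = 9.75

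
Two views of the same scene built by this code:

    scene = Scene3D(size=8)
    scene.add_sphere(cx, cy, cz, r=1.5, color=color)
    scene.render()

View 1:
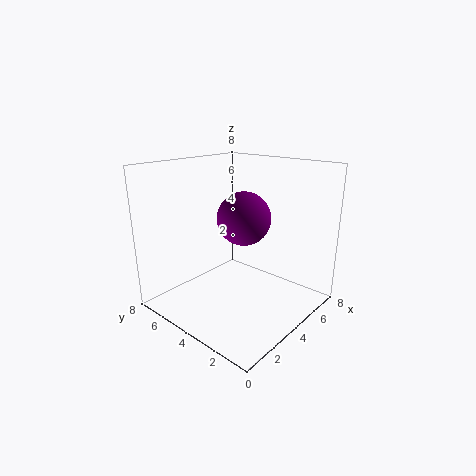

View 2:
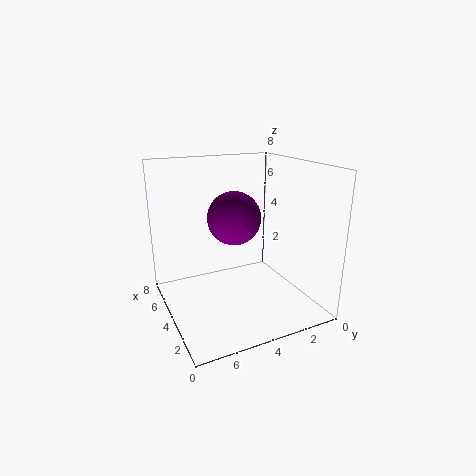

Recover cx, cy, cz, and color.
cx = 4.5, cy = 4, cz = 5, color = 'purple'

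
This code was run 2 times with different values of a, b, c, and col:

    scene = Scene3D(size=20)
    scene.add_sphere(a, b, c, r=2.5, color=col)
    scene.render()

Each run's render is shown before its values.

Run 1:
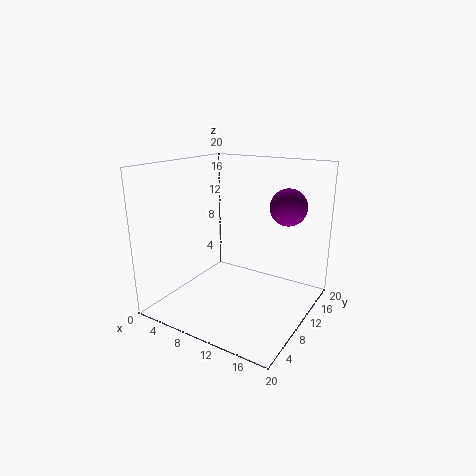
a = 16; b = 13; c = 14.5; col = 'purple'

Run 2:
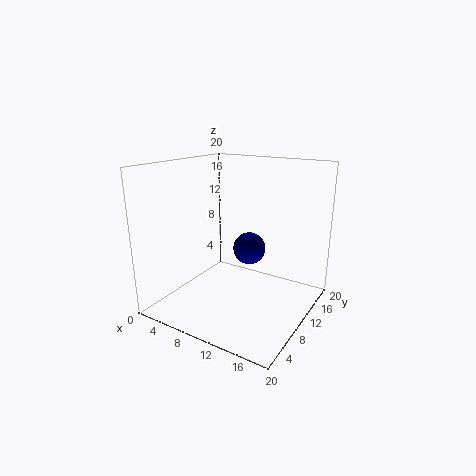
a = 9; b = 15; c = 6.5; col = 'navy'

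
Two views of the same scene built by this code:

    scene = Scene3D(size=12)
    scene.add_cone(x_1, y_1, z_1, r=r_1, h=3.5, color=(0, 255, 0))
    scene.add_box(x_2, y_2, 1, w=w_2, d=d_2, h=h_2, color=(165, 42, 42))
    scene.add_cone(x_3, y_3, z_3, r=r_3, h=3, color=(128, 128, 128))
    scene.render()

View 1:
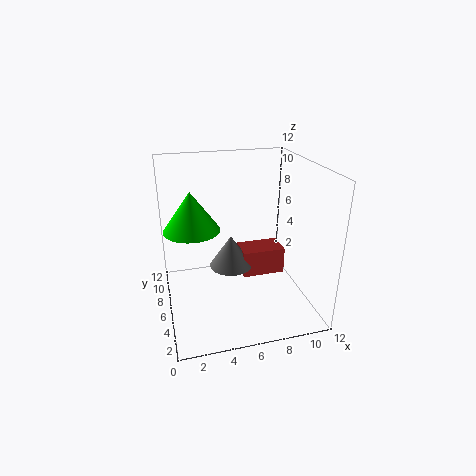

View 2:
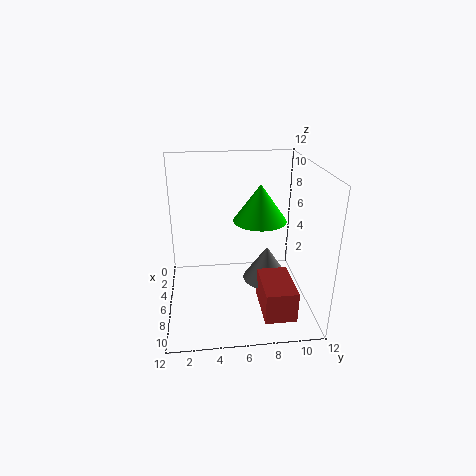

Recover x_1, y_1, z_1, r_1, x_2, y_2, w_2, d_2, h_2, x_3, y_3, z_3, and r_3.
x_1 = 2.5, y_1 = 8.5, z_1 = 6, r_1 = 2.5, x_2 = 7, y_2 = 7.5, w_2 = 4, d_2 = 2.5, h_2 = 2.5, x_3 = 6, y_3 = 8.5, z_3 = 2, r_3 = 2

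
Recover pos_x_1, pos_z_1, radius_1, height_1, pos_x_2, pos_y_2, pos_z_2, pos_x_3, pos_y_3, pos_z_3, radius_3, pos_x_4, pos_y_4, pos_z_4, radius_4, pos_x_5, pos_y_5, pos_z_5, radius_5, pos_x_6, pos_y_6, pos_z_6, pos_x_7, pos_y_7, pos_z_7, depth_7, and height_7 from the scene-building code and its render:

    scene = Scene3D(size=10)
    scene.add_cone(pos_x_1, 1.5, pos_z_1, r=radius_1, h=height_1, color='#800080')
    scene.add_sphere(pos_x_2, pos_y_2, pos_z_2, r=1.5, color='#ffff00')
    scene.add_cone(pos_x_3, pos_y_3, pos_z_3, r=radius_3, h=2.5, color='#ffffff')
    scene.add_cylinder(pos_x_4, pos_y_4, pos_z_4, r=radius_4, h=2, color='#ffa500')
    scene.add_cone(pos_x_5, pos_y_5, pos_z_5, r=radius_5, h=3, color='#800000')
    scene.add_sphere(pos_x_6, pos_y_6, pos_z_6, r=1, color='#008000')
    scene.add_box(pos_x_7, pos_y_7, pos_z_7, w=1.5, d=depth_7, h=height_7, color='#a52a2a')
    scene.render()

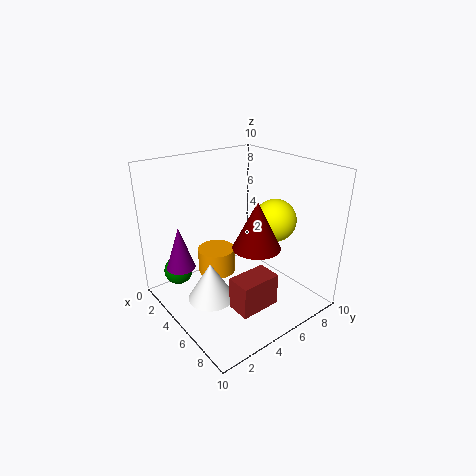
pos_x_1 = 3
pos_z_1 = 3
radius_1 = 1
height_1 = 3
pos_x_2 = 6
pos_y_2 = 7.5
pos_z_2 = 6
pos_x_3 = 6
pos_y_3 = 2
pos_z_3 = 2
radius_3 = 1.5
pos_x_4 = 1.5
pos_y_4 = 5.5
pos_z_4 = 0.5
radius_4 = 1.5
pos_x_5 = 7.5
pos_y_5 = 4.5
pos_z_5 = 5.5
radius_5 = 1.5
pos_x_6 = 2.5
pos_y_6 = 1.5
pos_z_6 = 2.5
pos_x_7 = 8
pos_y_7 = 2
pos_z_7 = 2.5
depth_7 = 2.5
height_7 = 2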